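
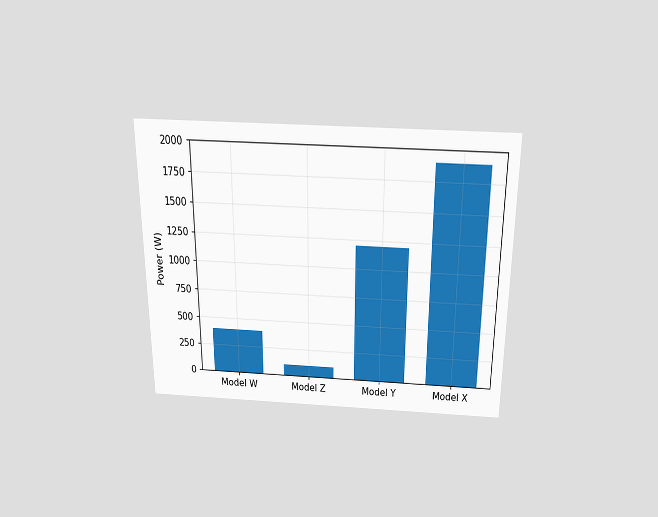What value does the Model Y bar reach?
1200W

The chart is viewed slightly from above. Reading along the chart's y-axis, the Model Y bar reaches 1200W.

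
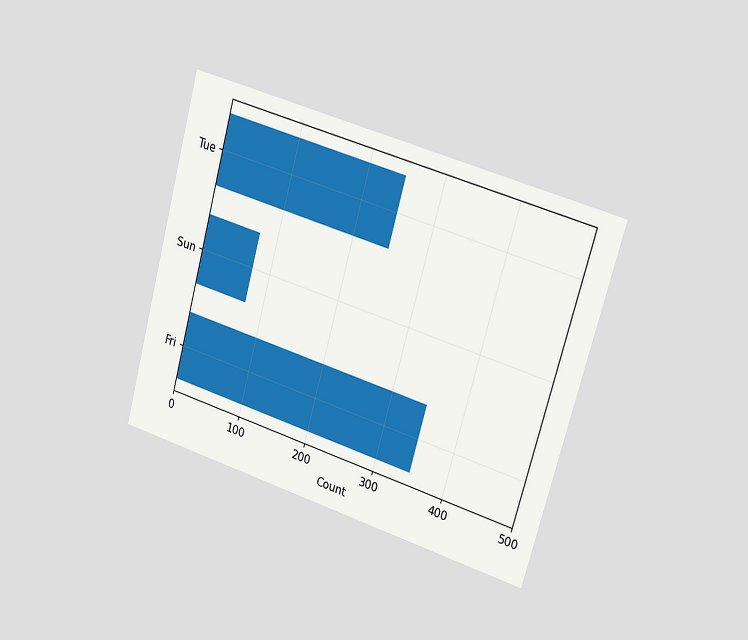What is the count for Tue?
250

The chart is tilted about 16° clockwise and viewed slightly from the right. Reading along the chart's x-axis, the Tue bar reaches 250.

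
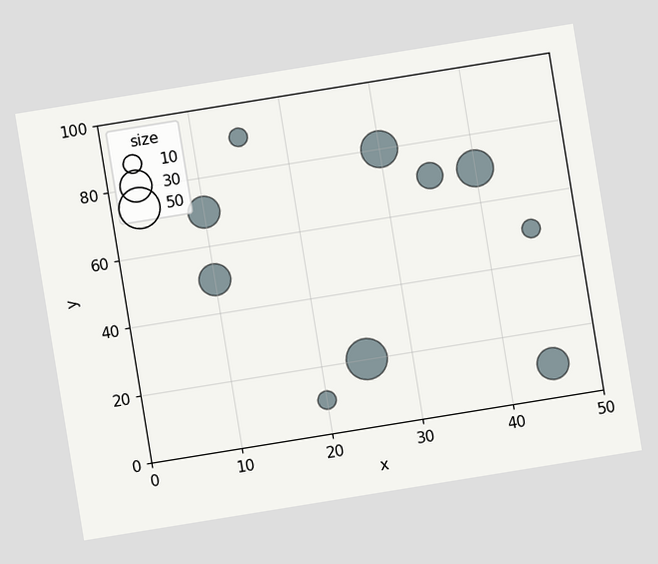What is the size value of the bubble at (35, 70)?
The chart is tilted about 9° counter-clockwise. Matching the bubble at (35, 70) against the size legend gives 20.

20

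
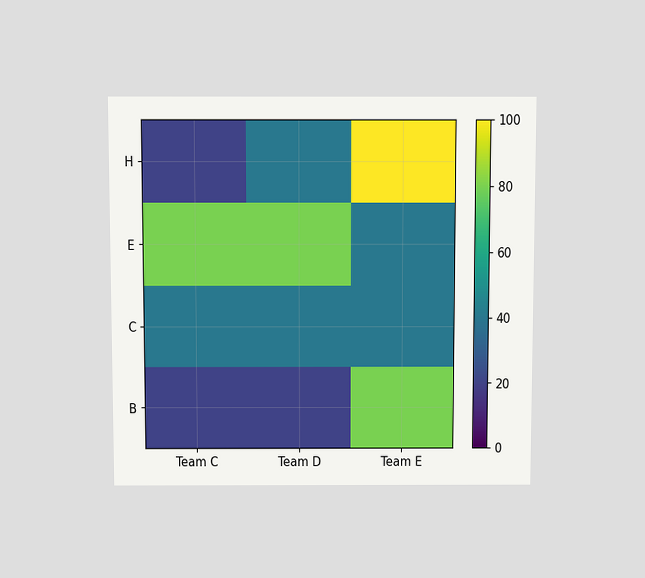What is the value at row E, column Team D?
80

The chart is viewed slightly from above. Matching cell (E, Team D) against the colorbar gives 80.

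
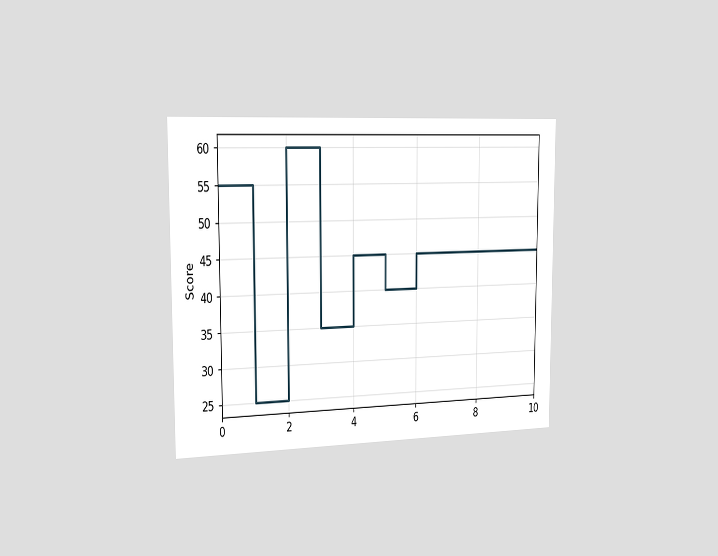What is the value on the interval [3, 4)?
The chart is viewed slightly from the left. On [3, 4) the step sits at 35.

35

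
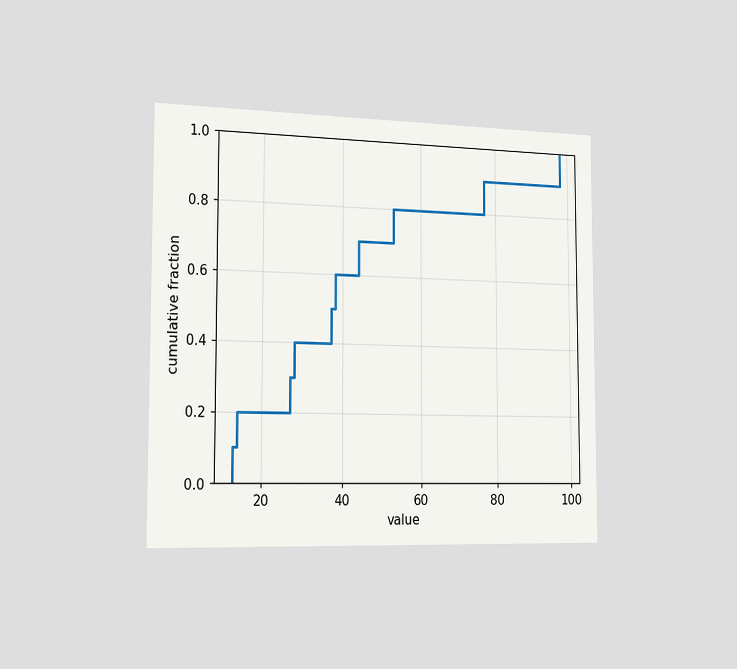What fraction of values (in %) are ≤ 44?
The chart is viewed slightly from the left. At x=44 the ECDF step is at 70%.

70%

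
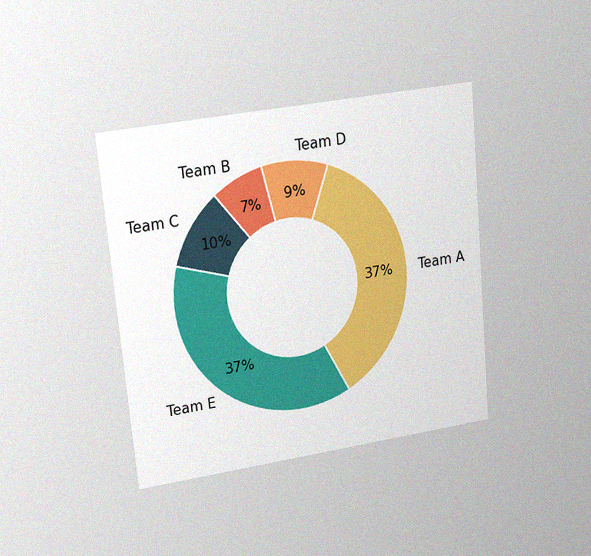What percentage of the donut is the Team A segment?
The chart is tilted about 5° counter-clockwise and viewed at a slight angle, with some photo noise. The Team A segment takes up 37% of the ring.

37%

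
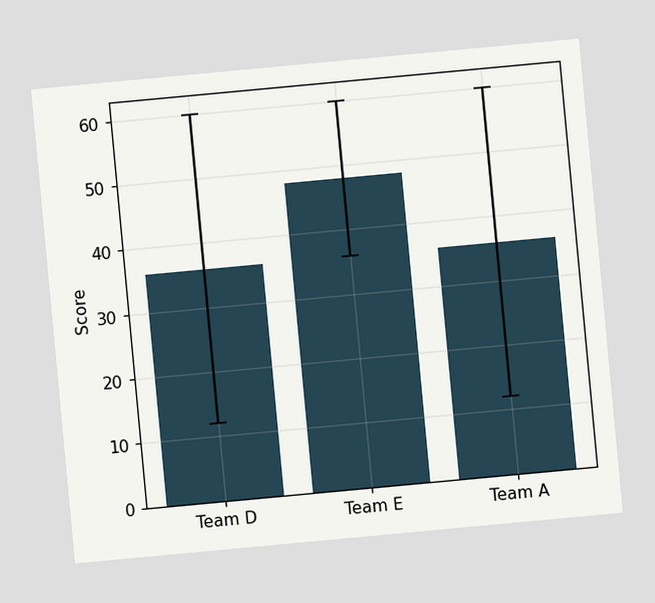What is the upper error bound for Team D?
The chart is tilted about 5° counter-clockwise. The Team D bar's upper whisker reaches 60.

60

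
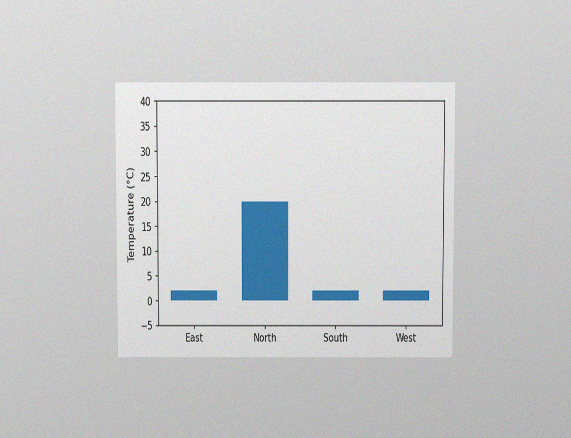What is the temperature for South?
The chart is viewed slightly from above, with some photo noise. Reading along the chart's y-axis, the South bar reaches 2°C.

2°C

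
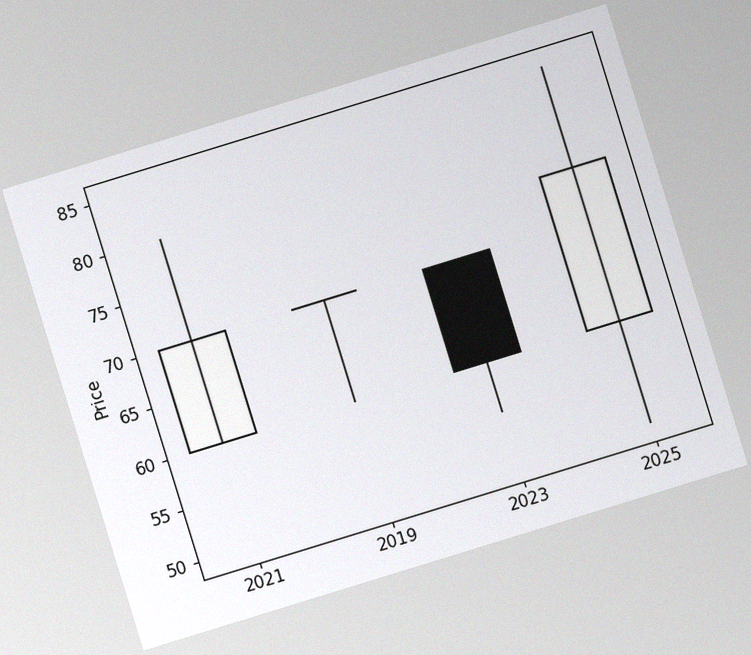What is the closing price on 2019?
The chart is tilted about 17° counter-clockwise, with some photo noise. The 2019 candle closes at 70.

70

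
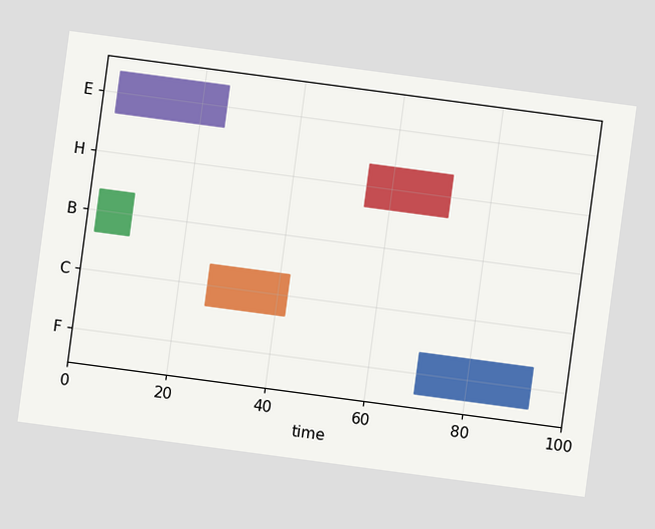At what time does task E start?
3

The chart is tilted about 8° clockwise. The E bar begins at t=3.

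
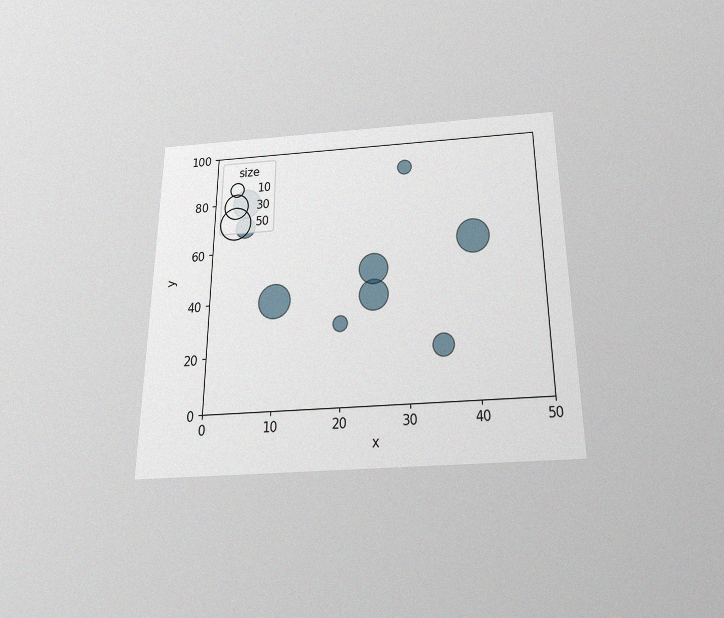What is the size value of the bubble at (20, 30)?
The chart is viewed slightly from below, with some photo noise. Matching the bubble at (20, 30) against the size legend gives 10.

10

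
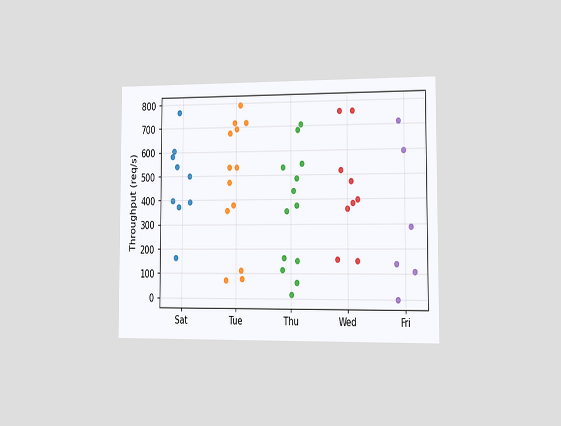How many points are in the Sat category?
The chart is viewed slightly from the right. Counting the markers in the Sat column gives 9.

9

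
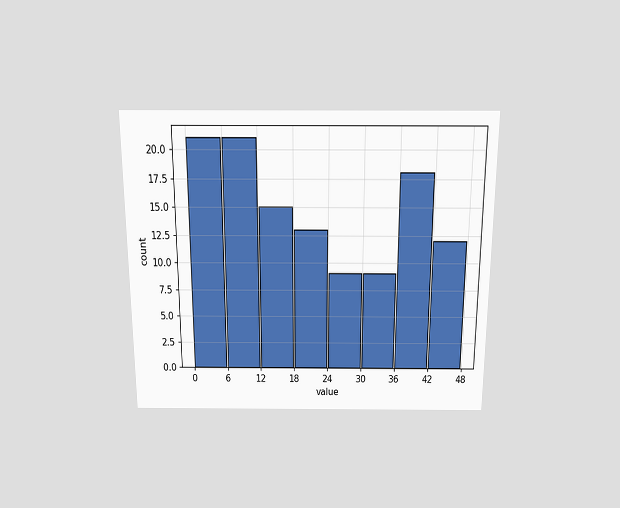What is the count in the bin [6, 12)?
21

The chart is viewed slightly from above. The [6, 12) bin has height 21.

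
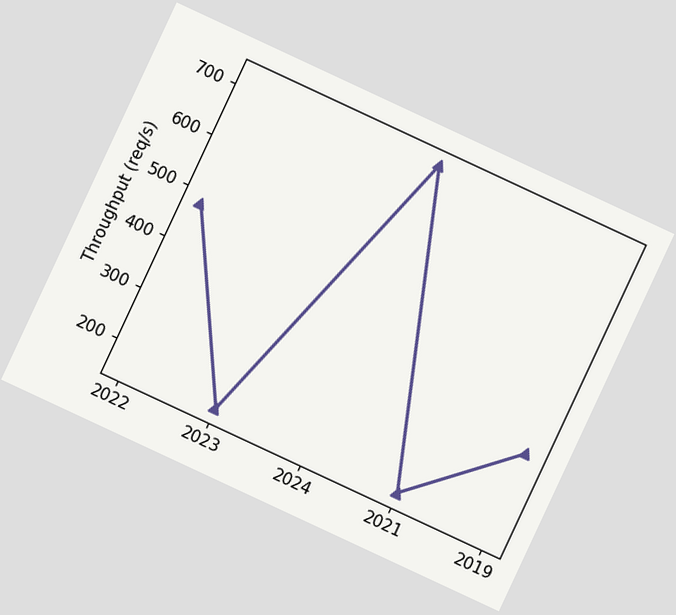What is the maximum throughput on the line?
720req/s

The chart is tilted about 25° clockwise. The highest point is at 2024, and reading across to the y-axis gives 720req/s.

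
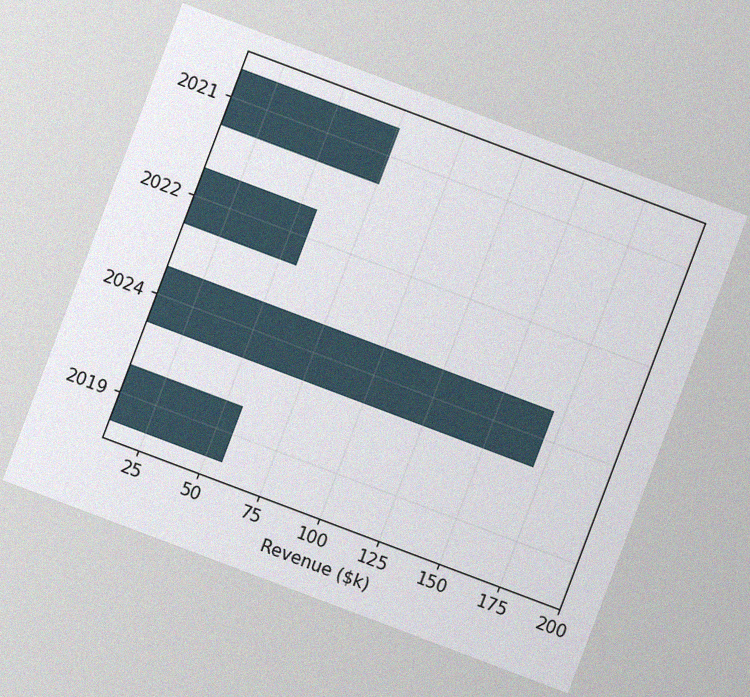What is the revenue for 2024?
$171k

The chart is tilted about 21° clockwise, with some photo noise. Reading along the chart's x-axis, the 2024 bar reaches $171k.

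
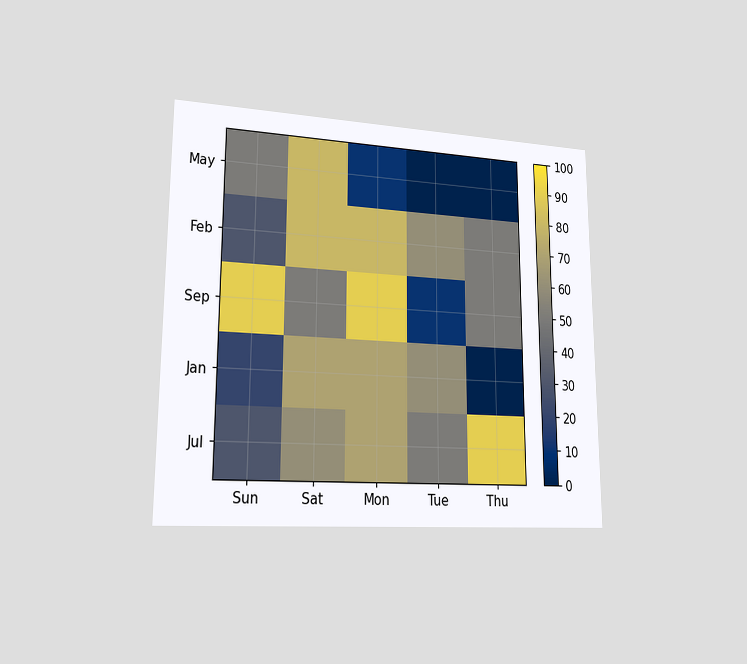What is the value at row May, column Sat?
80

The chart is viewed slightly from the left. Matching cell (May, Sat) against the colorbar gives 80.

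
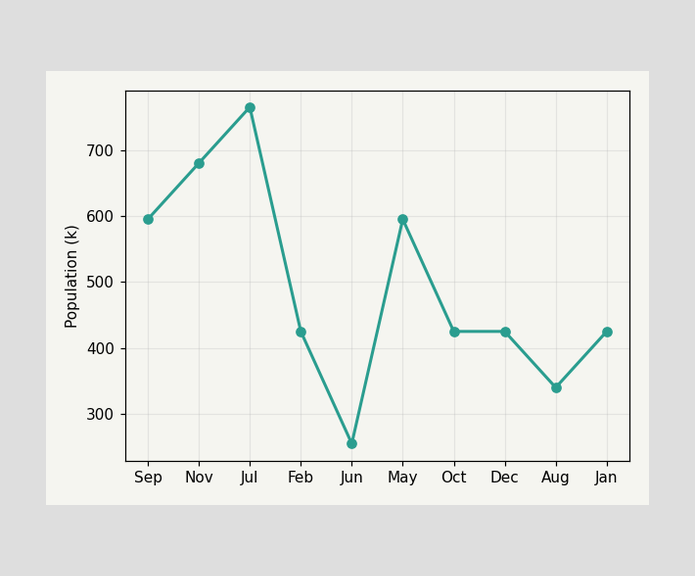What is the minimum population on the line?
255k

The lowest point is at Jun, and reading across to the y-axis gives 255k.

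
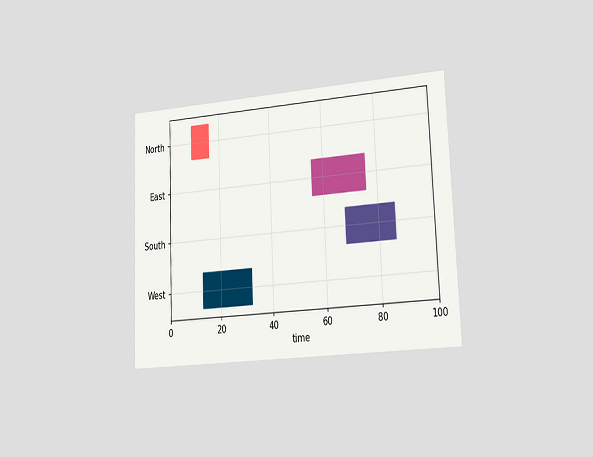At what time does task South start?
68

The chart is tilted about 2° counter-clockwise and viewed slightly from the right. The South bar begins at t=68.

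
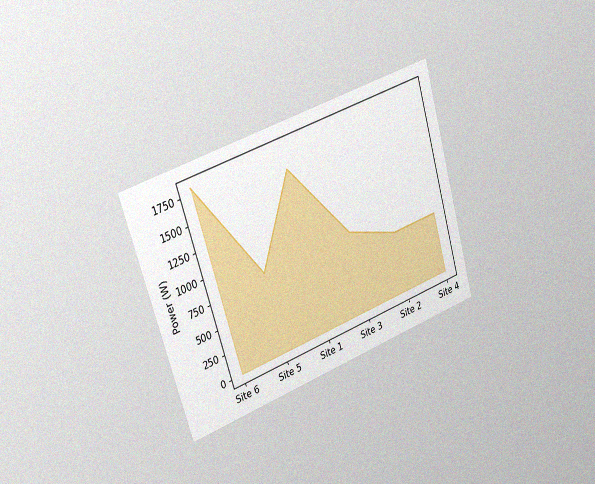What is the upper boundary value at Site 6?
1800W

The chart is tilted about 17° counter-clockwise and viewed slightly from the left, with some photo noise. At Site 6 the upper boundary is at 1800W.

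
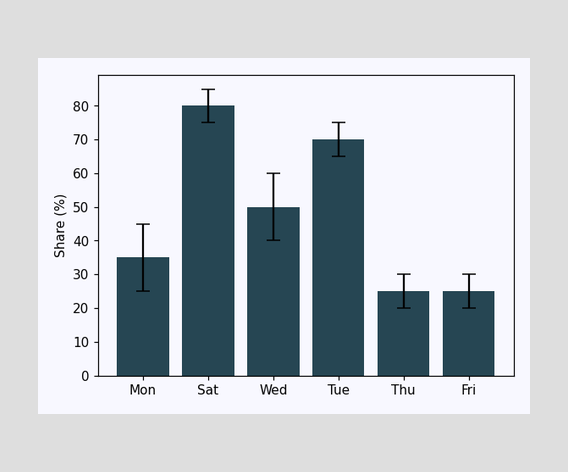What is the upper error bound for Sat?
85%

The Sat bar's upper whisker reaches 85%.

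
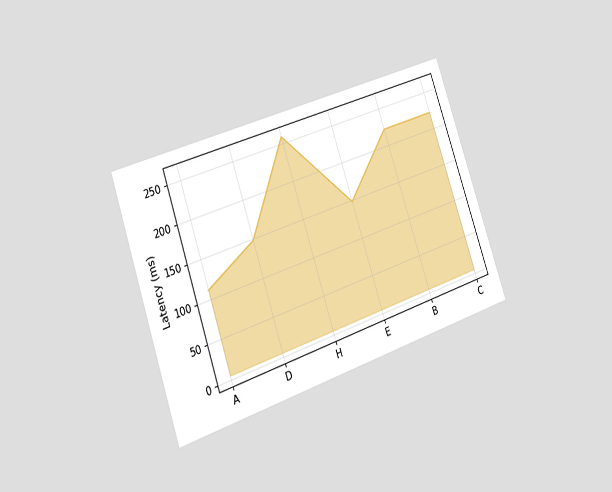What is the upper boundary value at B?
222ms

The chart is tilted about 19° counter-clockwise and viewed slightly from the left. At B the upper boundary is at 222ms.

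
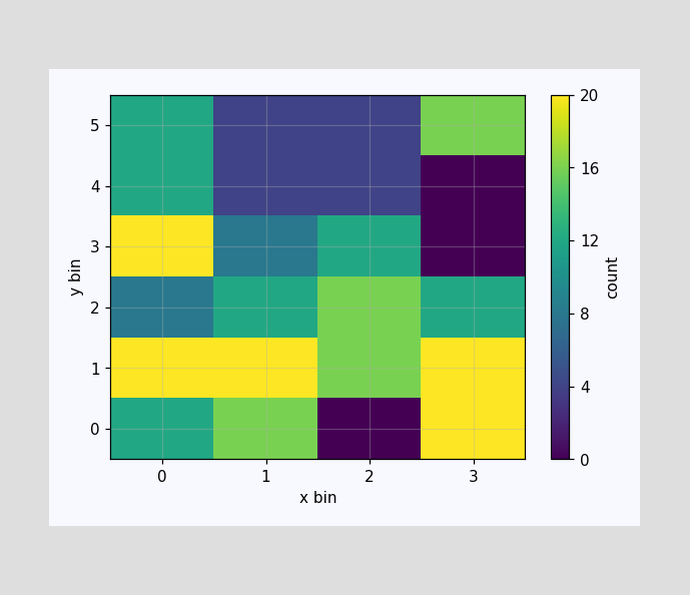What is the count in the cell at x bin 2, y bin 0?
0

Matching the cell (2, 0) against the colorbar gives 0.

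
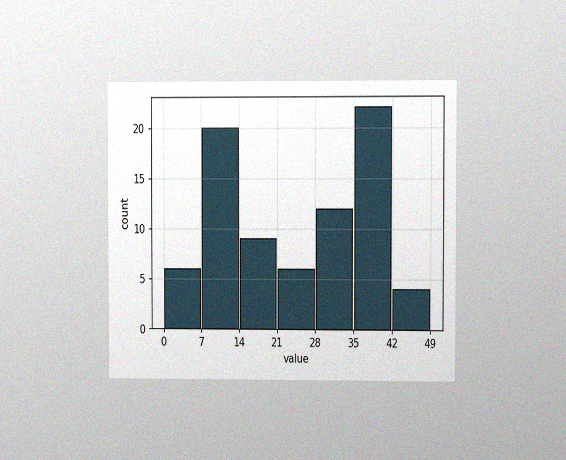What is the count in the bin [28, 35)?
The chart is viewed at a slight angle, with some photo noise. The [28, 35) bin has height 12.

12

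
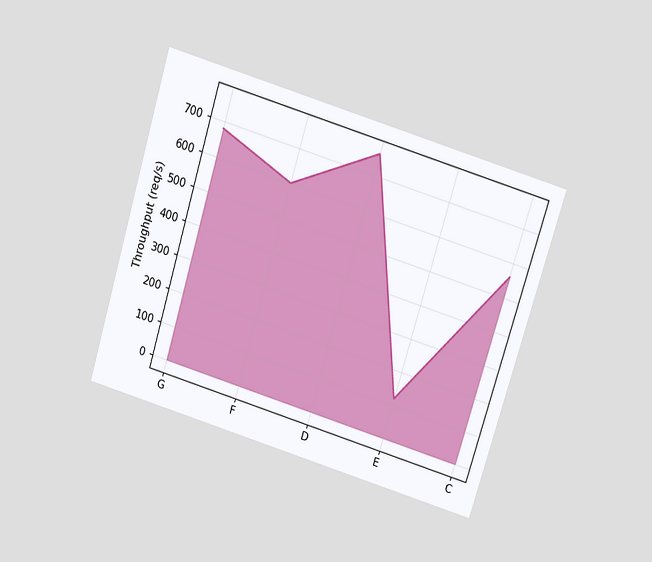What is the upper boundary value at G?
The chart is tilted about 17° clockwise and viewed slightly from above. At G the upper boundary is at 680req/s.

680req/s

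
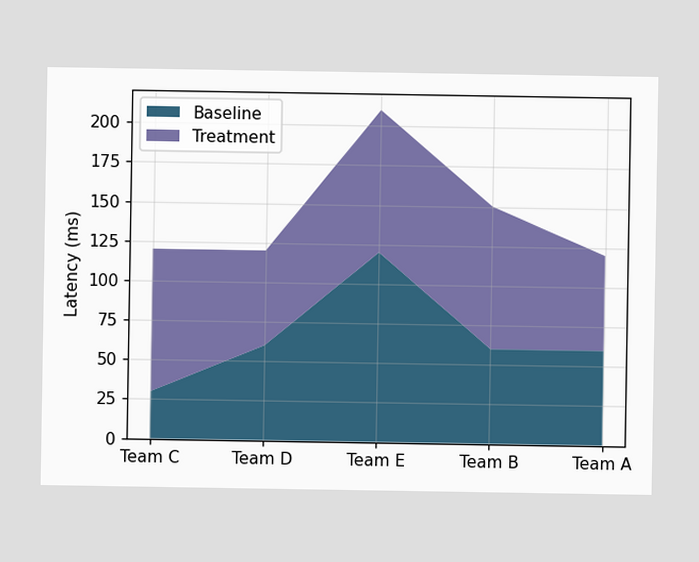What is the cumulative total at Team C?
The stacked total at Team C reaches 120ms.

120ms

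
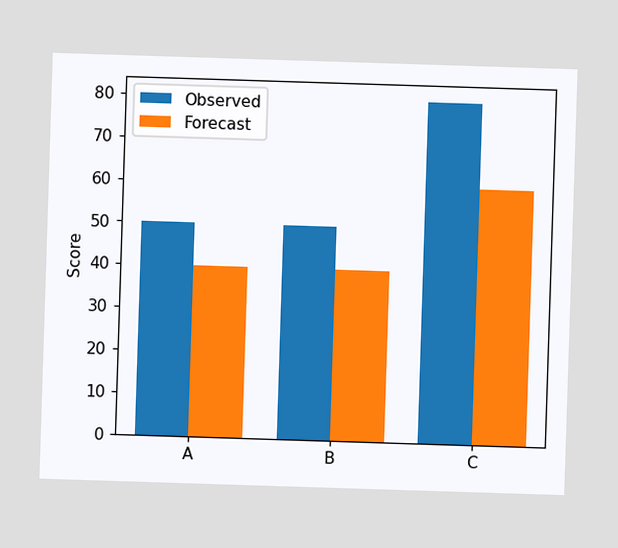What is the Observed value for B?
The Observed bar at B reaches 50 on the y-axis.

50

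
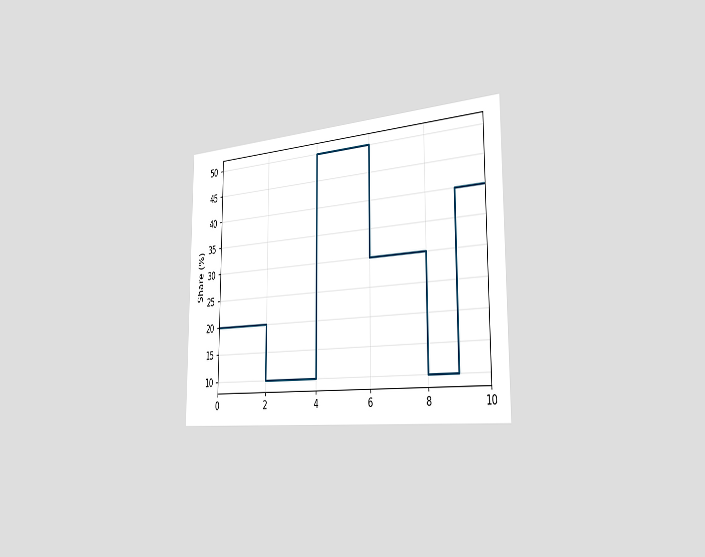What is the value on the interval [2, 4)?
The chart is viewed slightly from the right. On [2, 4) the step sits at 10%.

10%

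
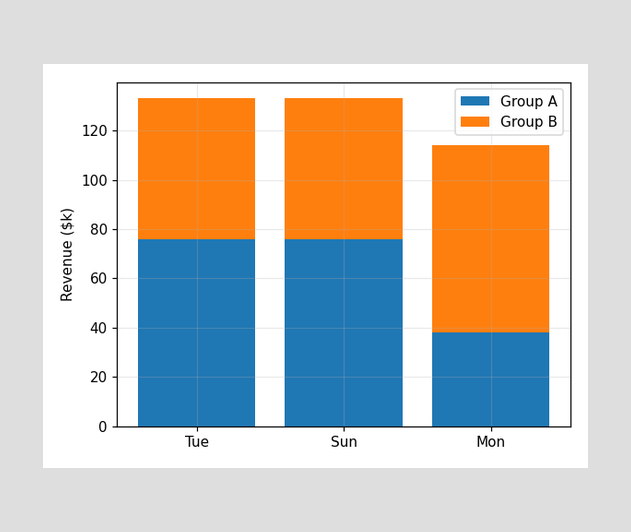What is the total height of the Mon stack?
$114k

The Mon stack's top reaches $114k on the y-axis.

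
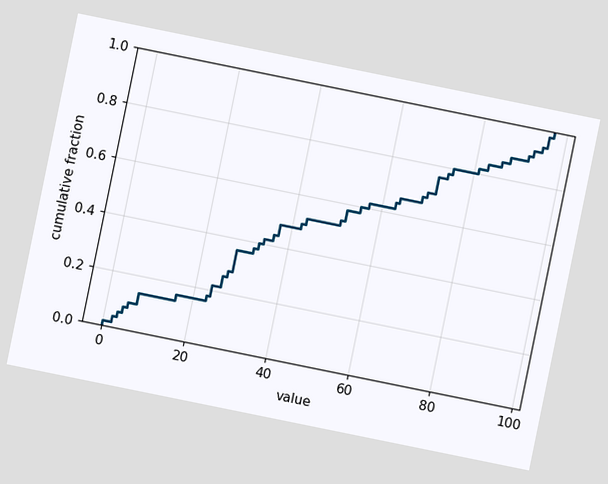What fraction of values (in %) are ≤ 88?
88%

The chart is tilted about 12° clockwise. At x=88 the ECDF step is at 88%.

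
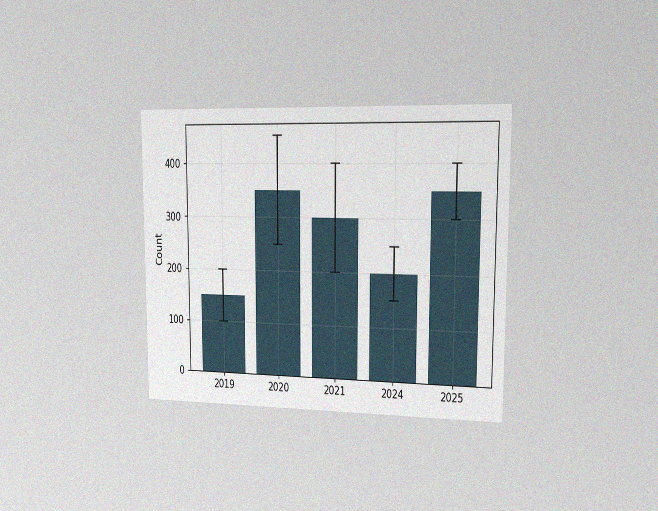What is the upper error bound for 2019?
200

The chart is viewed slightly from the right, with some photo noise. The 2019 bar's upper whisker reaches 200.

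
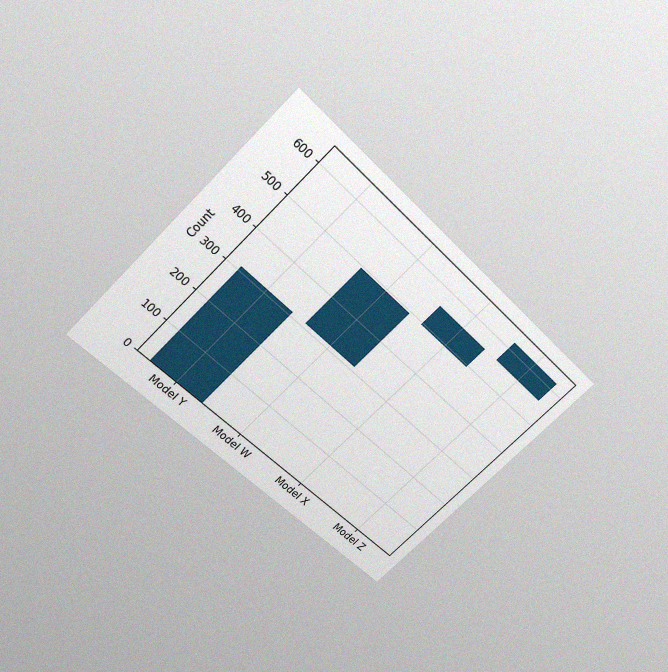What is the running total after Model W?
The chart is tilted about 45° clockwise and viewed slightly from above, with some photo noise. After Model W the running total reaches 496.

496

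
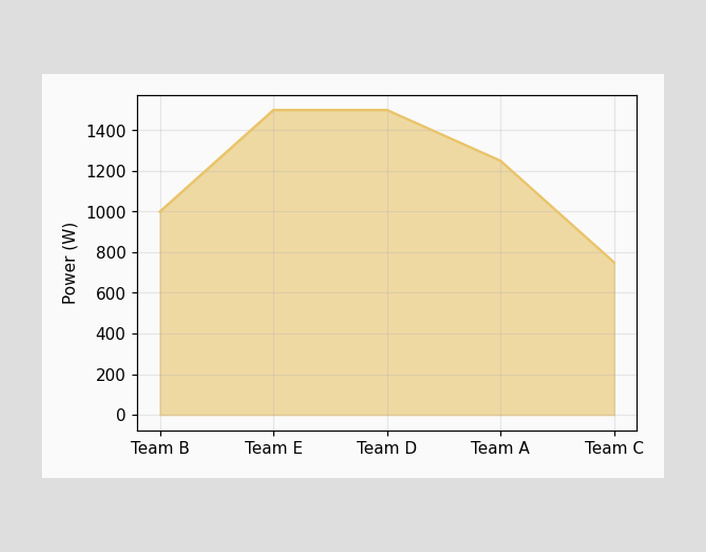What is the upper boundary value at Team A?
At Team A the upper boundary is at 1250W.

1250W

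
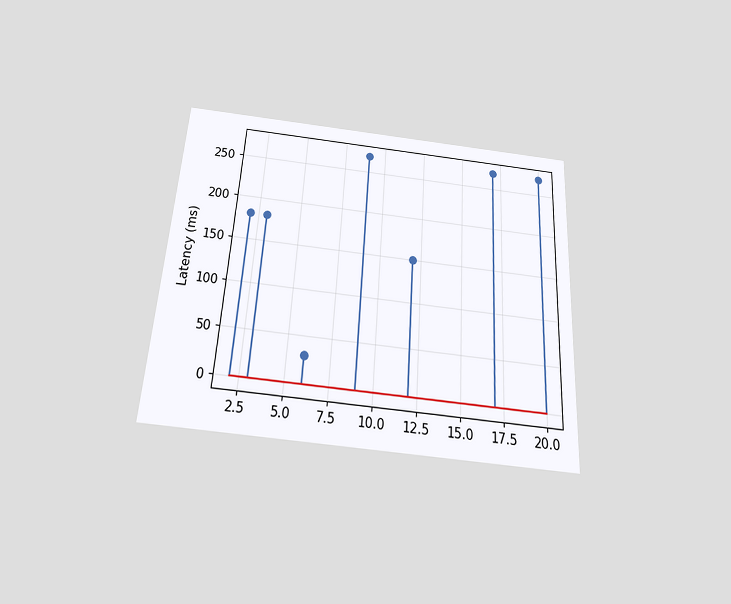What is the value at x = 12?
The chart is tilted about 4° clockwise and viewed slightly from below. The stem at x=12 reaches 150ms.

150ms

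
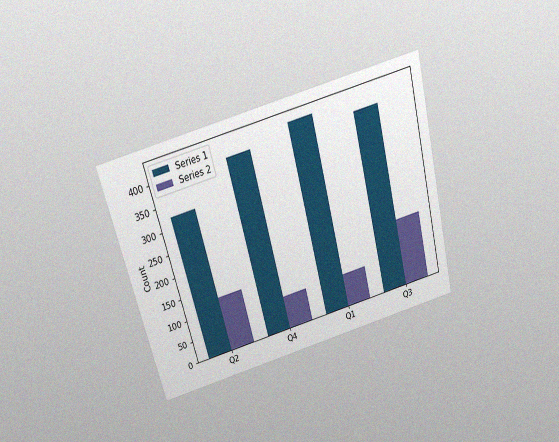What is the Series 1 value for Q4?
The chart is tilted about 14° counter-clockwise and viewed slightly from above, with some photo noise. The Series 1 bar at Q4 reaches 400 on the y-axis.

400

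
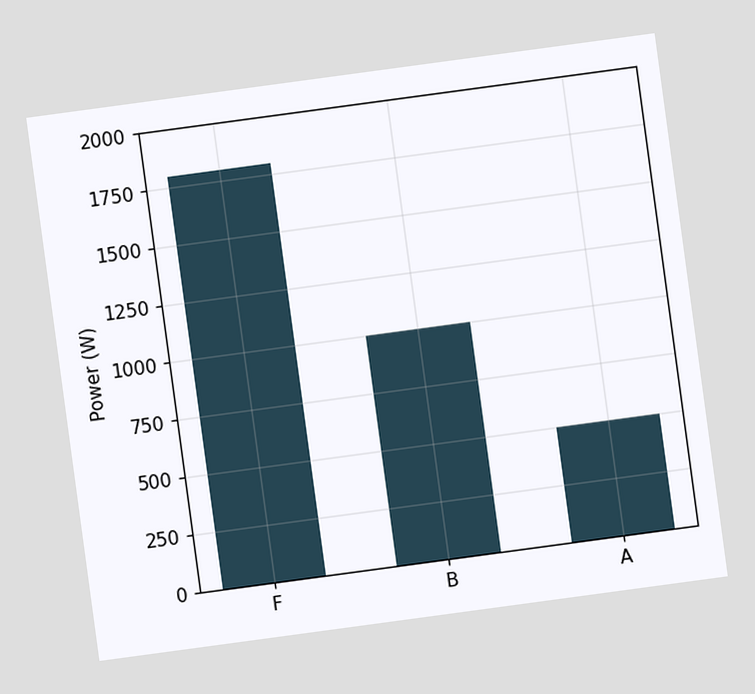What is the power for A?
500W

The chart is tilted about 8° counter-clockwise. Reading along the chart's y-axis, the A bar reaches 500W.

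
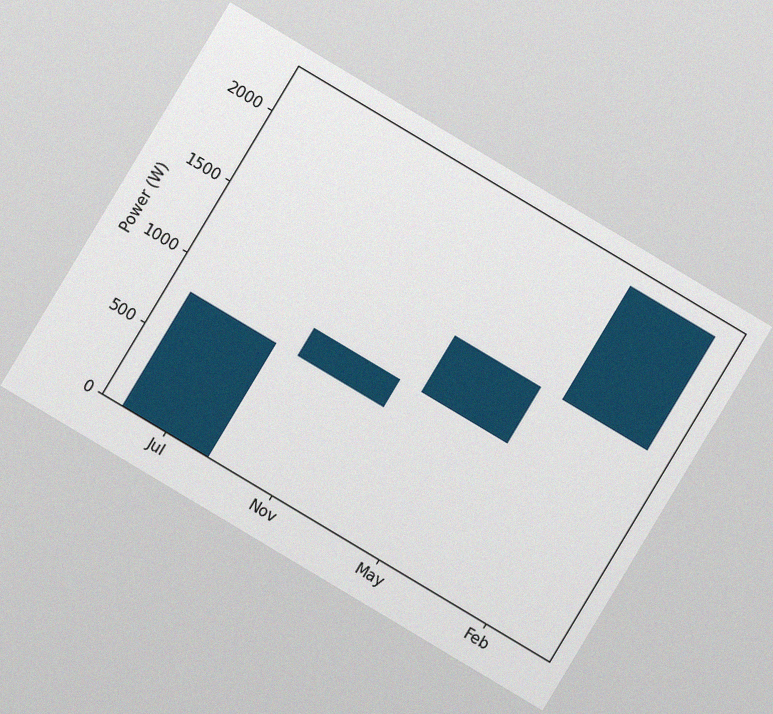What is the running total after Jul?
800W

The chart is tilted about 31° clockwise, with some photo noise. After Jul the running total reaches 800W.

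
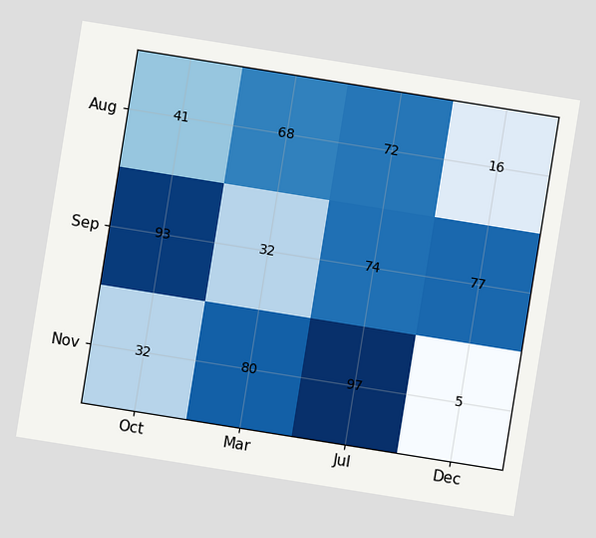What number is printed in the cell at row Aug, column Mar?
The chart is tilted about 9° clockwise. The (Aug, Mar) cell reads 68.

68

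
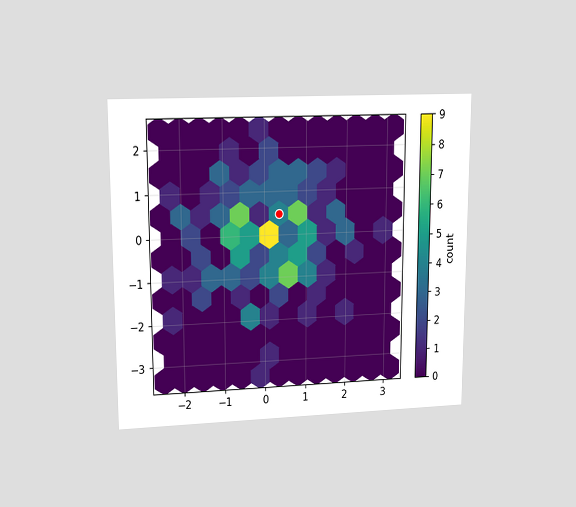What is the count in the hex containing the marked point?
The chart is viewed at a slight angle. The marked hex reads 4 on the colorbar.

4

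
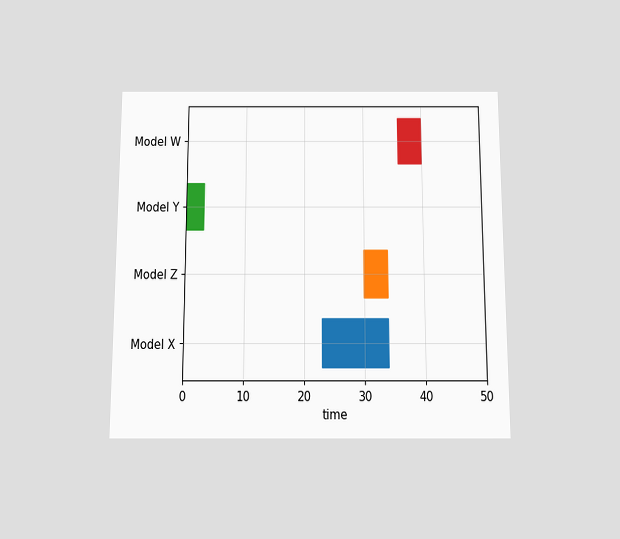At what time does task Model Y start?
The chart is viewed slightly from below. The Model Y bar begins at t=0.

0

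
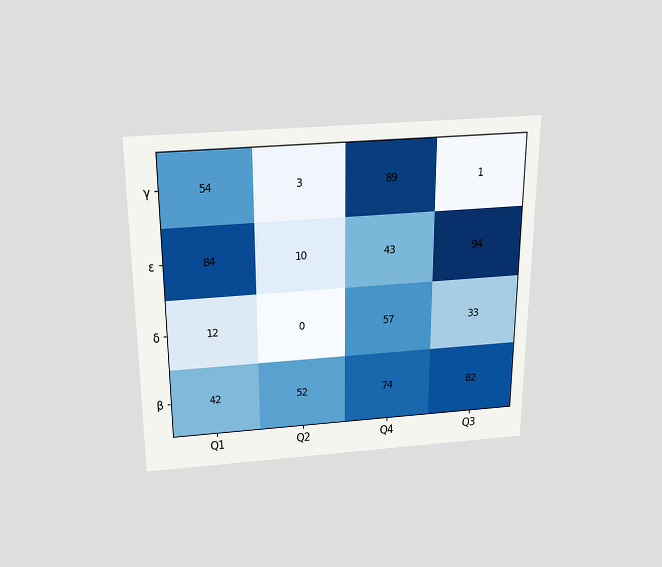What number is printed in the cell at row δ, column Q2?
0

The chart is viewed slightly from above. The (δ, Q2) cell reads 0.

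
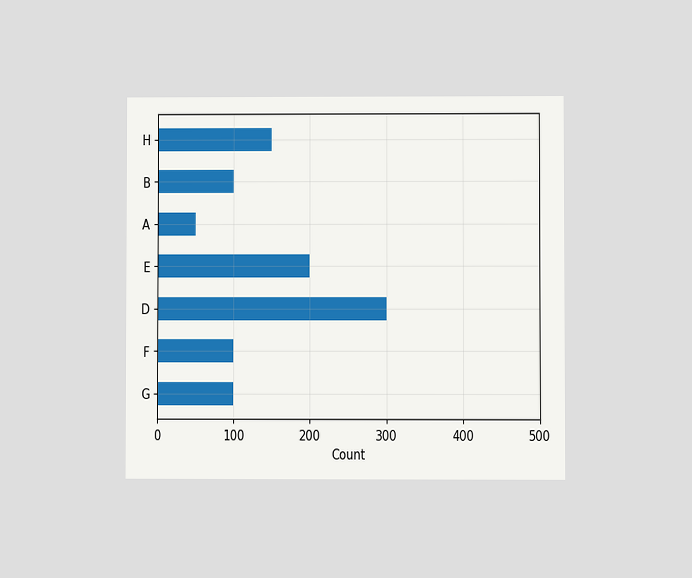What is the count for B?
The chart is viewed at a slight angle. Reading along the chart's x-axis, the B bar reaches 100.

100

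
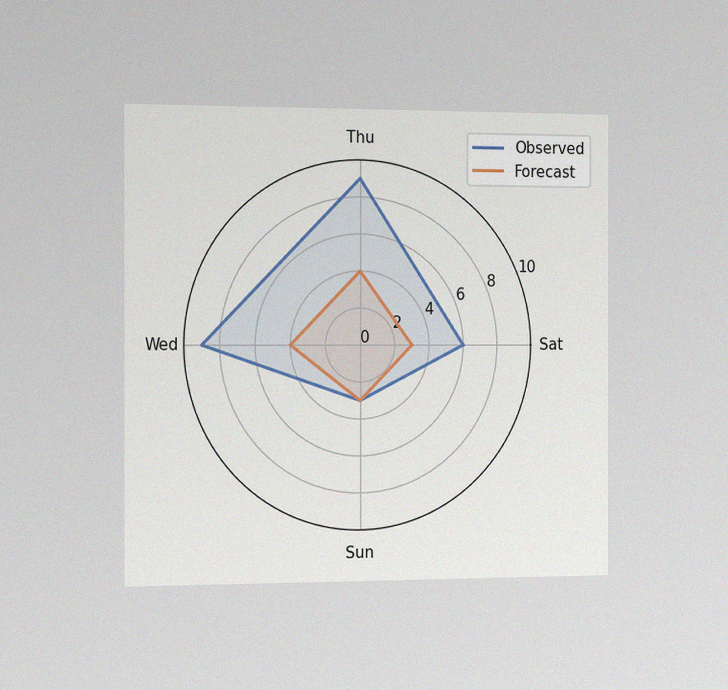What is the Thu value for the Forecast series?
4

The chart is viewed slightly from the left, with some photo noise. On the Thu axis, Forecast reaches 4.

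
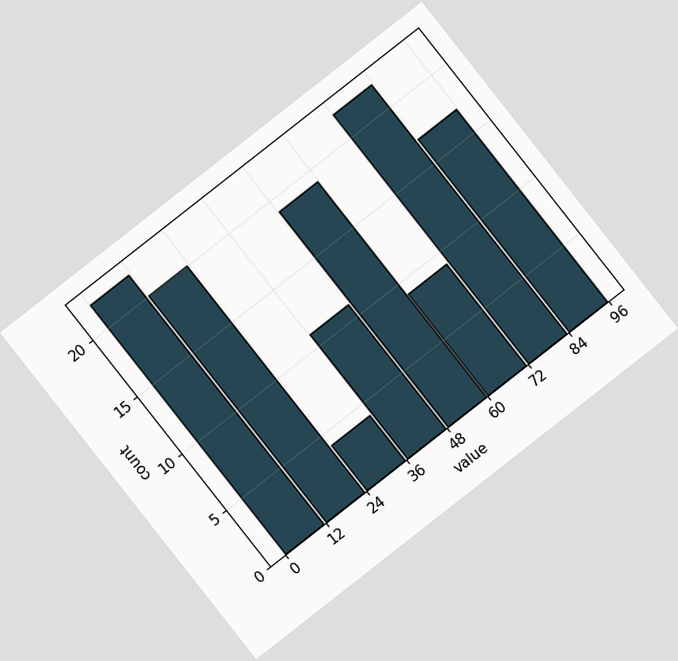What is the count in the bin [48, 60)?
19

The chart is tilted about 38° counter-clockwise. The [48, 60) bin has height 19.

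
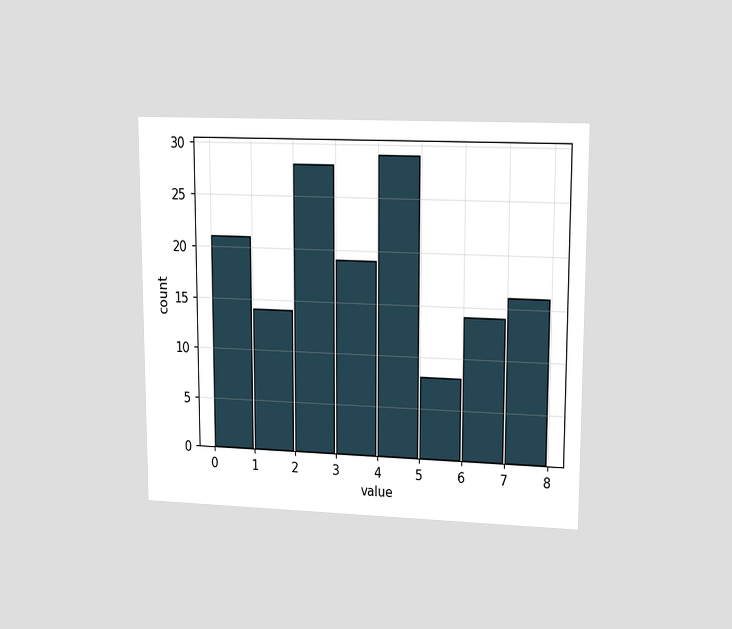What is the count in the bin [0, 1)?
21

The chart is viewed at a slight angle. The [0, 1) bin has height 21.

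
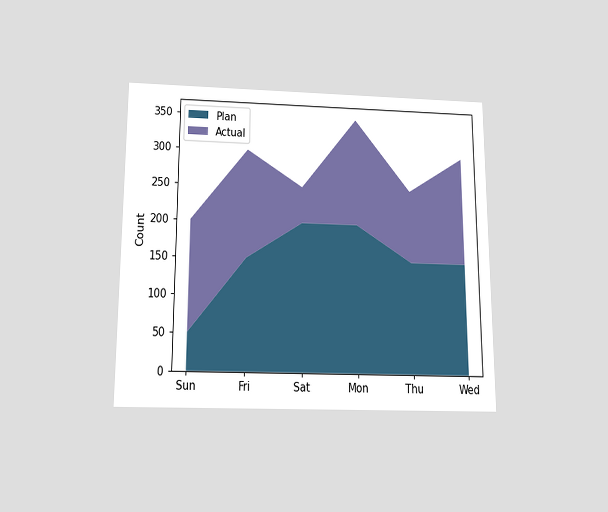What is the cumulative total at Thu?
250

The chart is viewed slightly from below. The stacked total at Thu reaches 250.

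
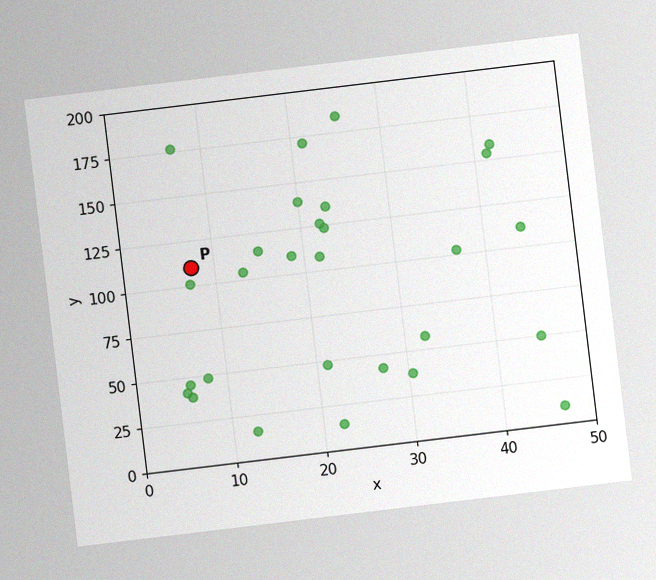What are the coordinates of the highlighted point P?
The chart is tilted about 7° counter-clockwise, with some photo noise. Following the gridlines from P to each axis, P sits at (7.5, 110).

(7.5, 110)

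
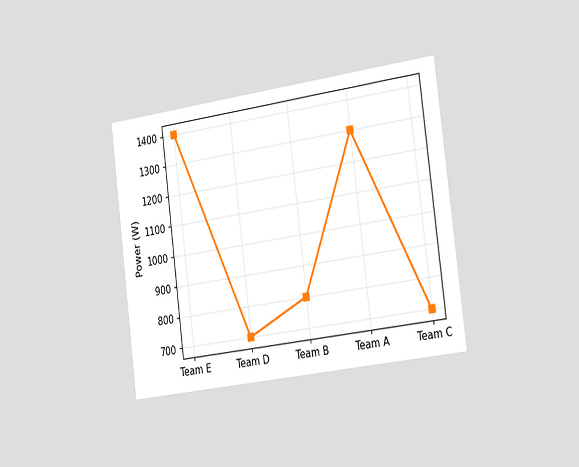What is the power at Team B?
The chart is tilted about 7° counter-clockwise and viewed slightly from the right. At Team B, the line is at 800W.

800W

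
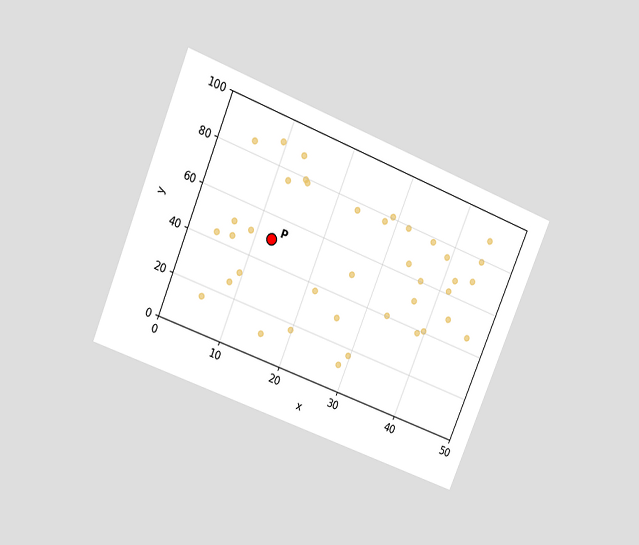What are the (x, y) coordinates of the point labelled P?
The chart is tilted about 22° clockwise and viewed slightly from above. Following the gridlines from P to each axis, P sits at (12.5, 50).

(12.5, 50)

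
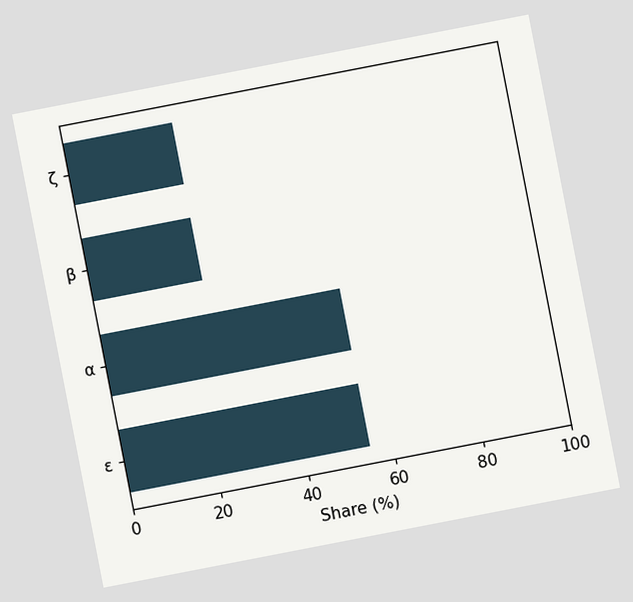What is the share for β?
The chart is tilted about 11° counter-clockwise. Reading along the chart's x-axis, the β bar reaches 25%.

25%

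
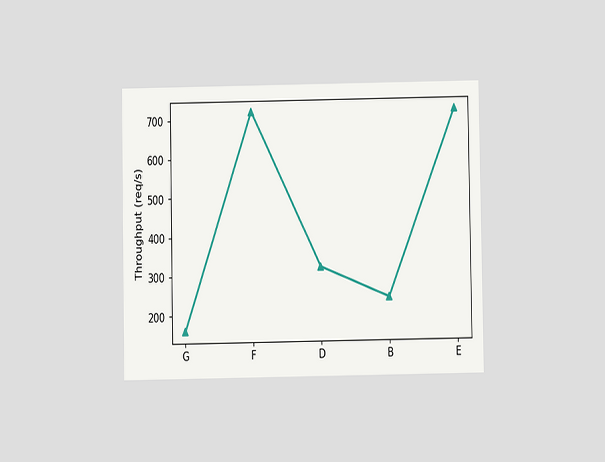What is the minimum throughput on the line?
The chart is viewed at a slight angle. The lowest point is at G, and reading across to the y-axis gives 160req/s.

160req/s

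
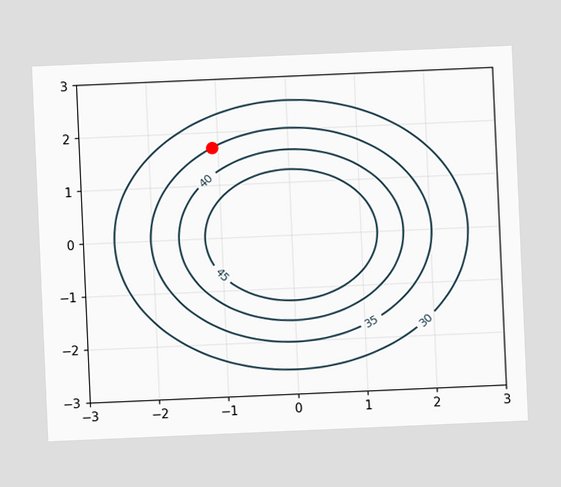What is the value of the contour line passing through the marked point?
35

The chart is tilted about 2° counter-clockwise. The marked point sits on the contour labelled 35.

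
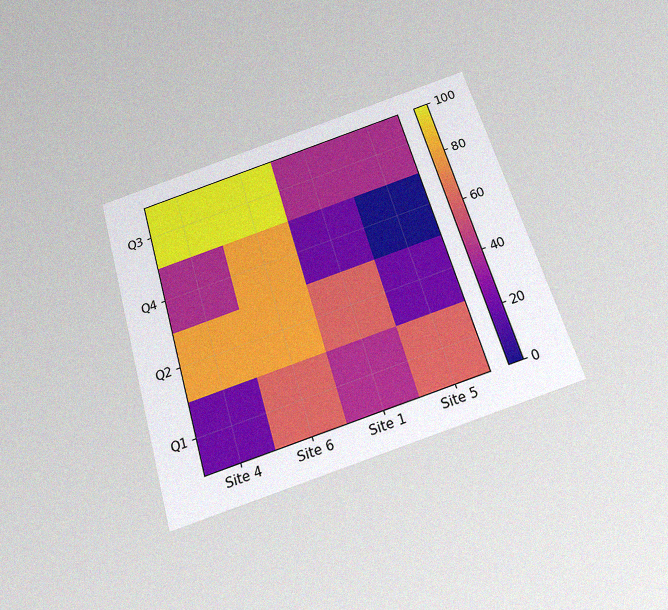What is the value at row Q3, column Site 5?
40

The chart is tilted about 16° counter-clockwise and viewed slightly from below, with some photo noise. Matching cell (Q3, Site 5) against the colorbar gives 40.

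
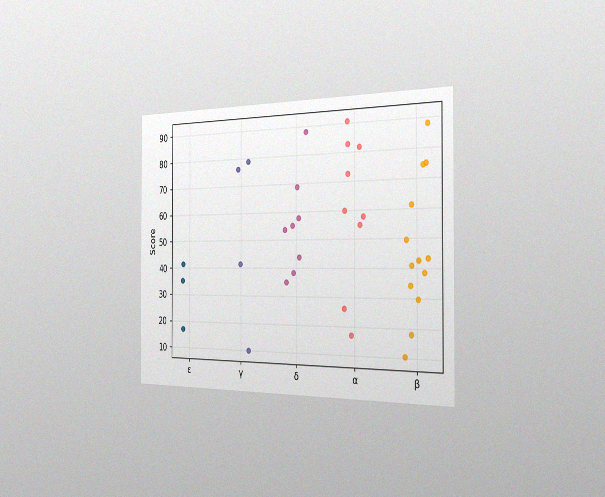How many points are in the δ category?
The chart is viewed slightly from the right, with some photo noise. Counting the markers in the δ column gives 8.

8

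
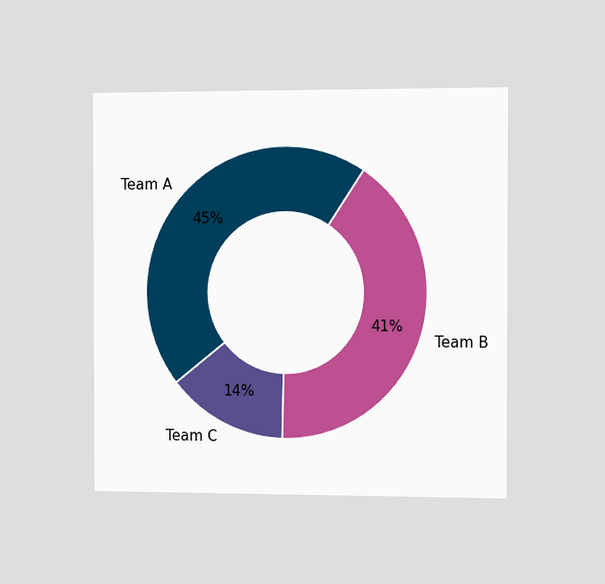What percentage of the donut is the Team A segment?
The chart is viewed slightly from the right. The Team A segment takes up 45% of the ring.

45%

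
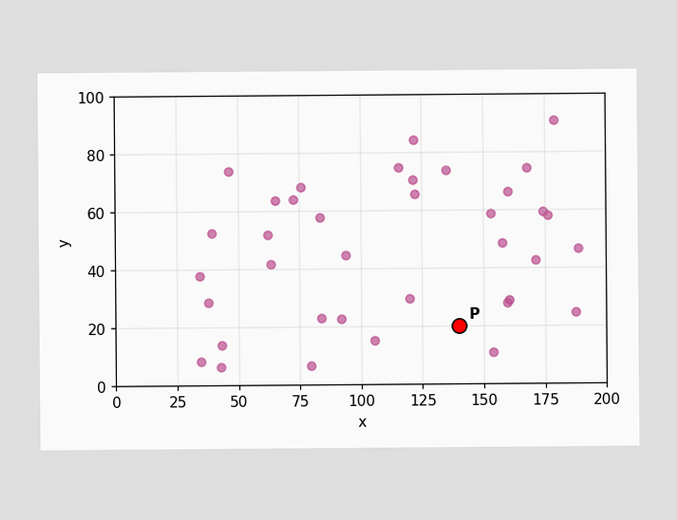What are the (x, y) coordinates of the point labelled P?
Following the gridlines from P to each axis, P sits at (140, 20).

(140, 20)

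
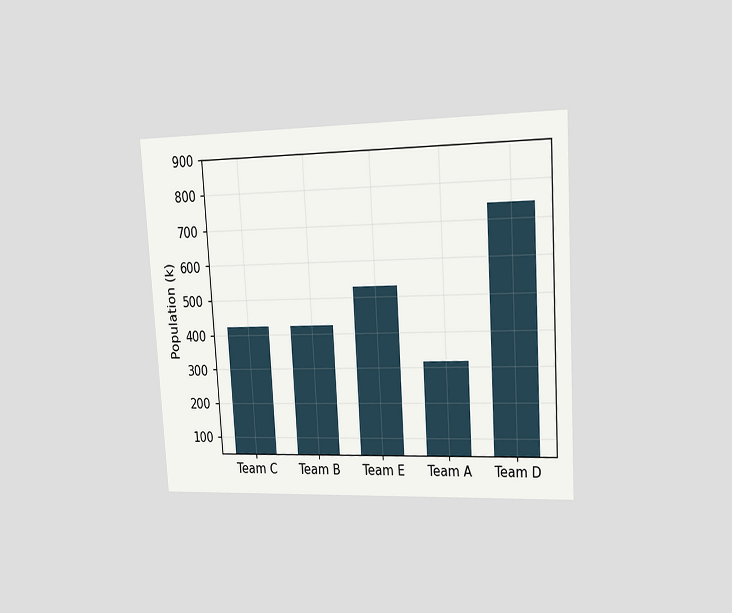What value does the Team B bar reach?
The chart is tilted about 4° counter-clockwise and viewed slightly from the right. Reading along the chart's y-axis, the Team B bar reaches 424k.

424k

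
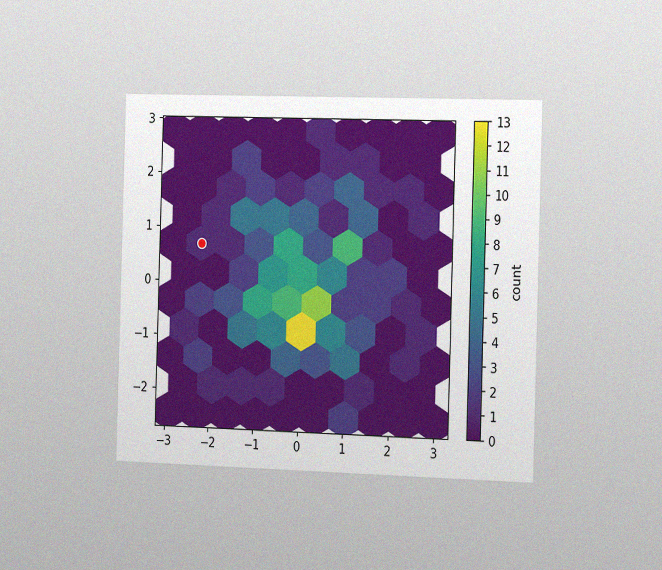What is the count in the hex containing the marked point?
1

The chart is viewed slightly from the right, with some photo noise. The marked hex reads 1 on the colorbar.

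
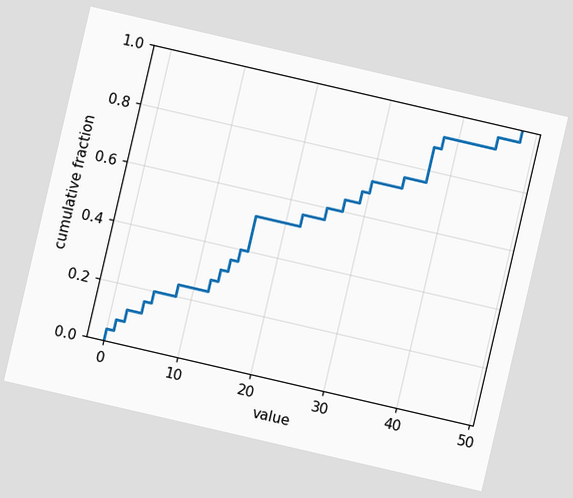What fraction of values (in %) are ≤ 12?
28%

The chart is tilted about 13° clockwise. At x=12 the ECDF step is at 28%.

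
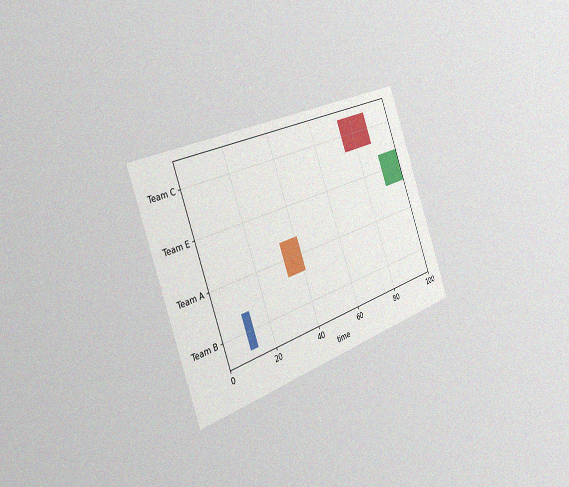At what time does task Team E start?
The chart is tilted about 20° counter-clockwise and viewed slightly from the left, with some photo noise. The Team E bar begins at t=90.

90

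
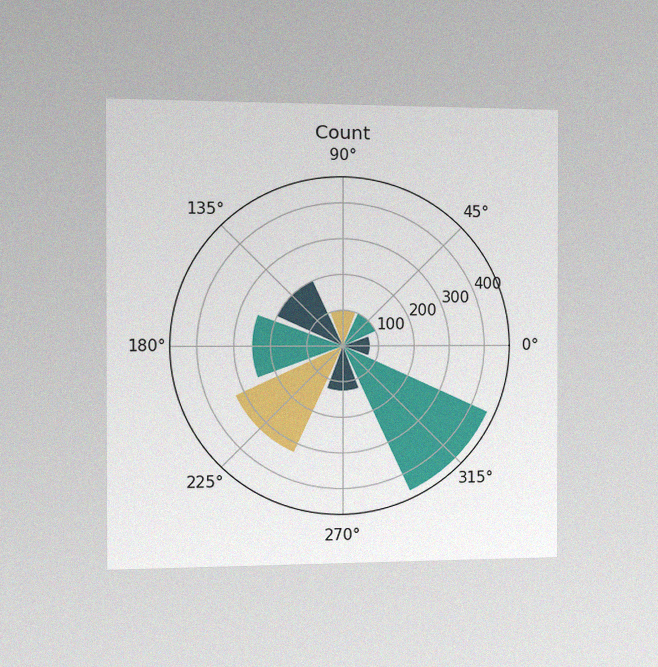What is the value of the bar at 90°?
100

The chart is viewed slightly from the left, with some photo noise. The bar at 90° reaches 100 on the radial axis.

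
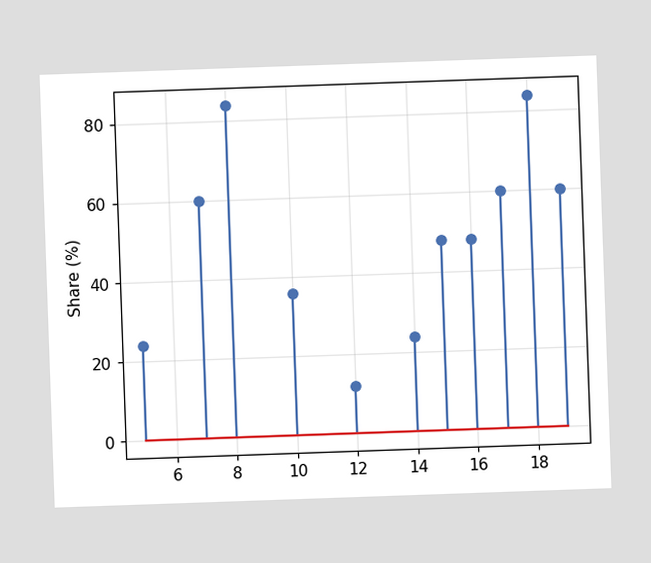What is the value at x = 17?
60%

The chart is tilted about 2° counter-clockwise. The stem at x=17 reaches 60%.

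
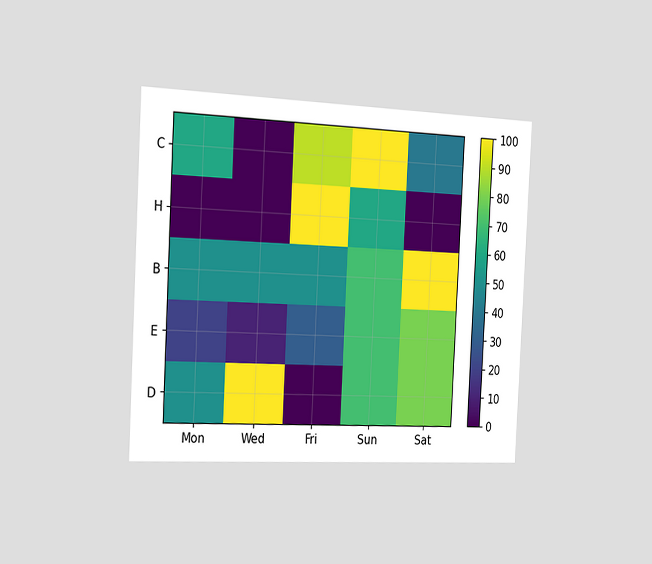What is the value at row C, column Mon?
The chart is tilted about 3° clockwise and viewed slightly from the left. Matching cell (C, Mon) against the colorbar gives 60.

60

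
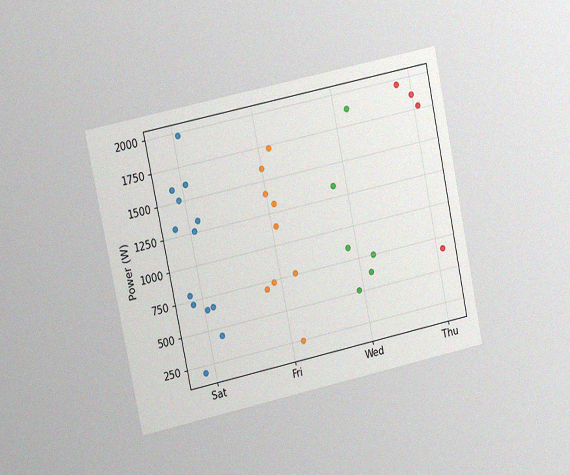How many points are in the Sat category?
13

The chart is tilted about 12° counter-clockwise and viewed at a slight angle, with some photo noise. Counting the markers in the Sat column gives 13.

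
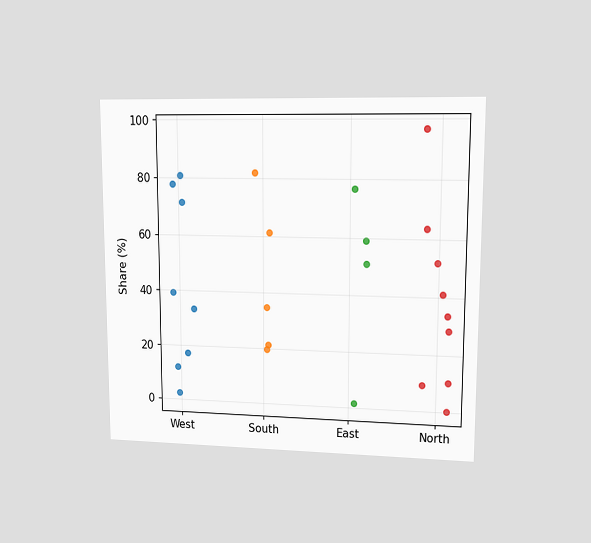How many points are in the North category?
9

The chart is viewed at a slight angle. Counting the markers in the North column gives 9.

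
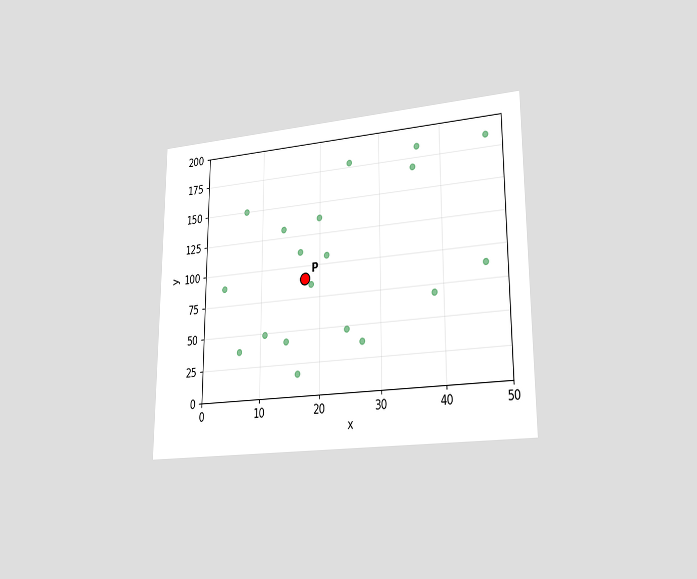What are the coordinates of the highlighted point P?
The chart is viewed slightly from the right. Following the gridlines from P to each axis, P sits at (17.5, 90).

(17.5, 90)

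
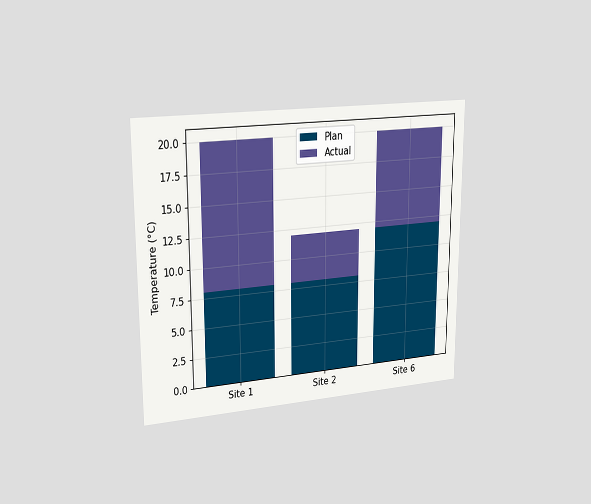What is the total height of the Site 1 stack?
The chart is viewed slightly from the left. The Site 1 stack's top reaches 20°C on the y-axis.

20°C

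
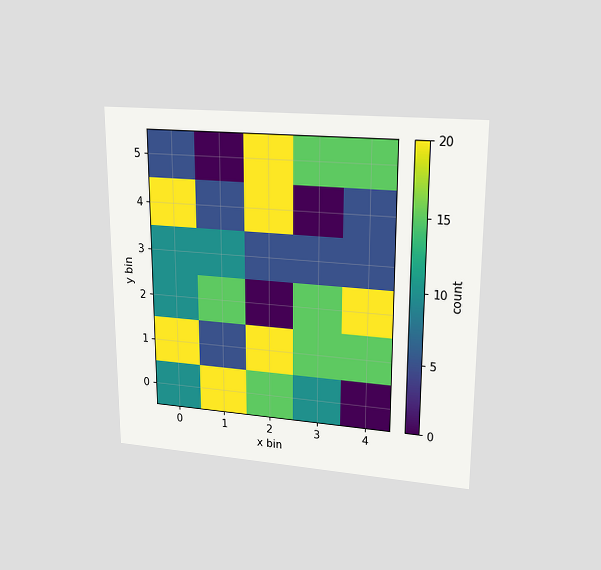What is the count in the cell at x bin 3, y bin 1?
The chart is viewed at a slight angle. Matching the cell (3, 1) against the colorbar gives 15.

15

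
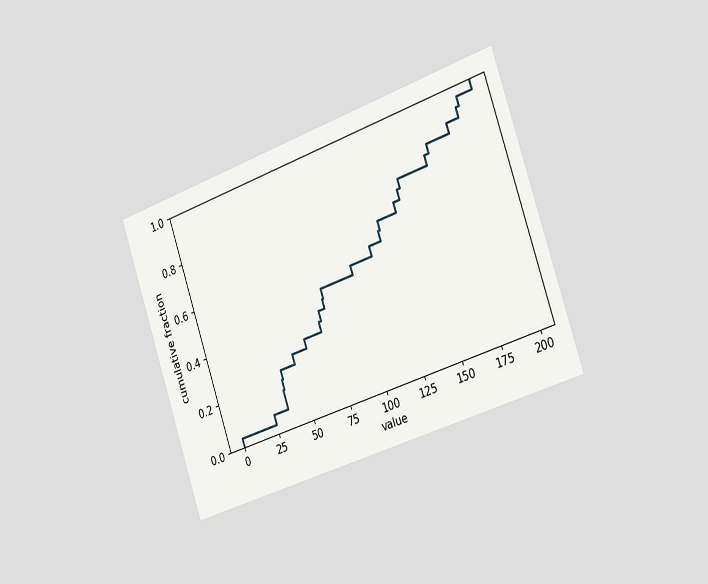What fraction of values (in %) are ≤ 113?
The chart is tilted about 19° counter-clockwise and viewed slightly from the right. At x=113 the ECDF step is at 56%.

56%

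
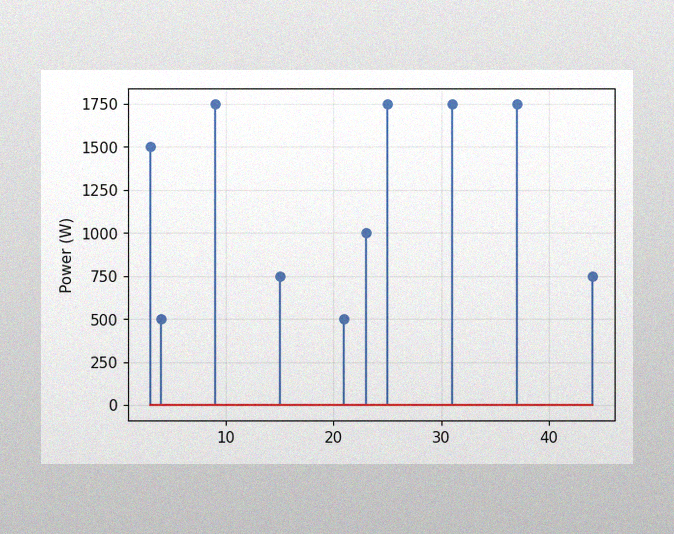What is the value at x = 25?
The image has some photo noise and uneven lighting. The stem at x=25 reaches 1750W.

1750W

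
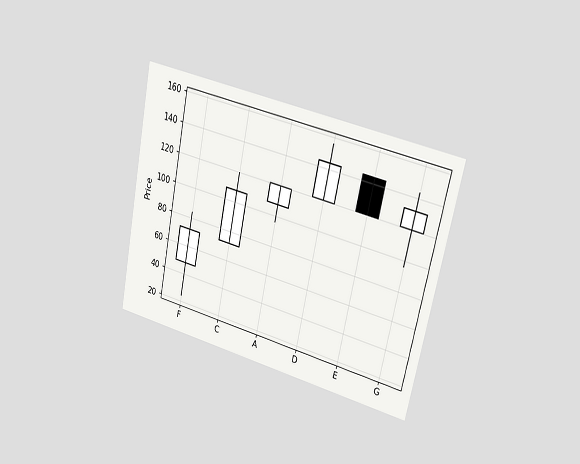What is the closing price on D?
144

The chart is tilted about 12° clockwise and viewed slightly from the right. The D candle closes at 144.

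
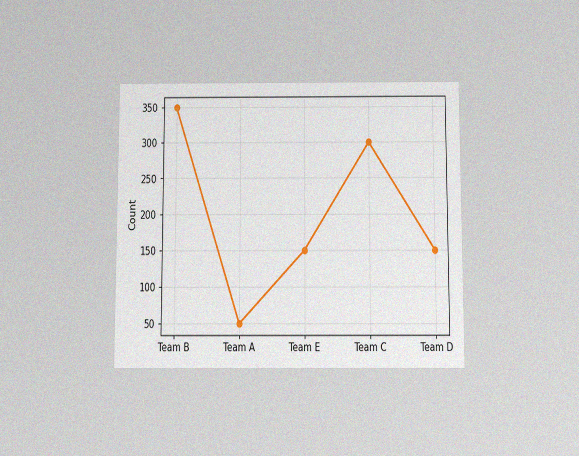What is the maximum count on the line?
350

The chart is viewed slightly from below, with some photo noise. The highest point is at Team B, and reading across to the y-axis gives 350.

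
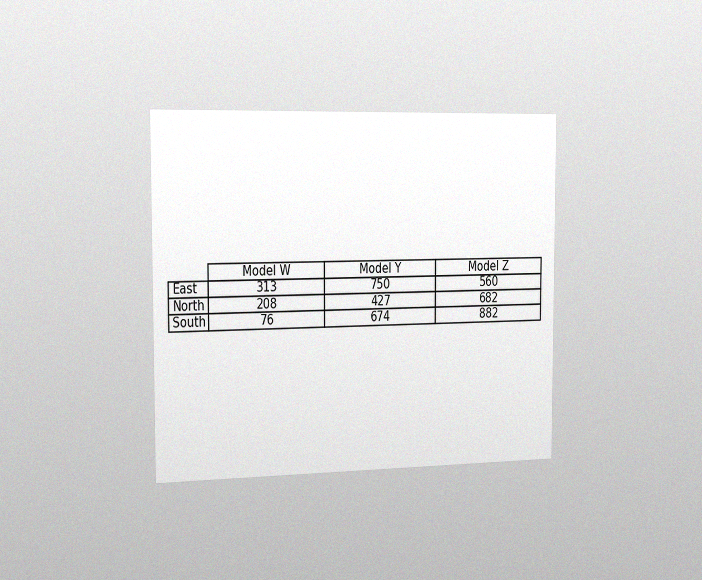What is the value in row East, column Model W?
The chart is viewed slightly from the left, with some photo noise. The (East, Model W) cell reads 313.

313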